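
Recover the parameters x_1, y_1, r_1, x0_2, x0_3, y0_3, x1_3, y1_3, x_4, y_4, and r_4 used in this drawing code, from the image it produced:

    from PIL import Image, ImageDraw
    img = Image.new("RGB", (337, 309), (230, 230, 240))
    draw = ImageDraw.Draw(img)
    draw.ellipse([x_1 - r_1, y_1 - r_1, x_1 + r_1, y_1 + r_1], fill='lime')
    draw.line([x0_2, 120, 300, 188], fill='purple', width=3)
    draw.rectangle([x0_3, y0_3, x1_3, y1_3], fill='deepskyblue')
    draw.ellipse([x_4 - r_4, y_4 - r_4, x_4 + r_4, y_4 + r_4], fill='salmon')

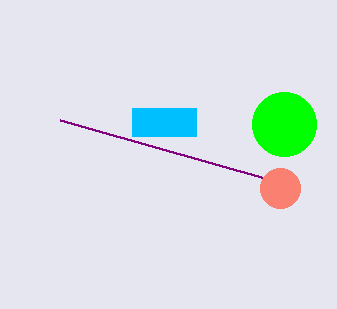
x_1 = 284; y_1 = 124; r_1 = 32; x0_2 = 60; x0_3 = 132; y0_3 = 108; x1_3 = 196; y1_3 = 136; x_4 = 280; y_4 = 188; r_4 = 20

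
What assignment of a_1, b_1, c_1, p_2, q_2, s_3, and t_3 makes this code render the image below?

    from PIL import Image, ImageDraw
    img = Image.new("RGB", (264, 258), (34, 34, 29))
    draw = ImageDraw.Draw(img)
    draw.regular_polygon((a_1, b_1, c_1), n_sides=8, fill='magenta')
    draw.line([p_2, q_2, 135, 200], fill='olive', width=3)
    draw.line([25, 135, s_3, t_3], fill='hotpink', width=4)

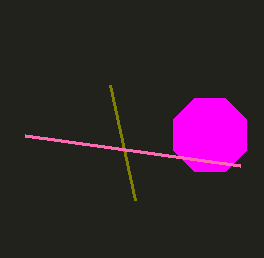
a_1 = 210; b_1 = 135; c_1 = 40; p_2 = 110; q_2 = 85; s_3 = 240; t_3 = 165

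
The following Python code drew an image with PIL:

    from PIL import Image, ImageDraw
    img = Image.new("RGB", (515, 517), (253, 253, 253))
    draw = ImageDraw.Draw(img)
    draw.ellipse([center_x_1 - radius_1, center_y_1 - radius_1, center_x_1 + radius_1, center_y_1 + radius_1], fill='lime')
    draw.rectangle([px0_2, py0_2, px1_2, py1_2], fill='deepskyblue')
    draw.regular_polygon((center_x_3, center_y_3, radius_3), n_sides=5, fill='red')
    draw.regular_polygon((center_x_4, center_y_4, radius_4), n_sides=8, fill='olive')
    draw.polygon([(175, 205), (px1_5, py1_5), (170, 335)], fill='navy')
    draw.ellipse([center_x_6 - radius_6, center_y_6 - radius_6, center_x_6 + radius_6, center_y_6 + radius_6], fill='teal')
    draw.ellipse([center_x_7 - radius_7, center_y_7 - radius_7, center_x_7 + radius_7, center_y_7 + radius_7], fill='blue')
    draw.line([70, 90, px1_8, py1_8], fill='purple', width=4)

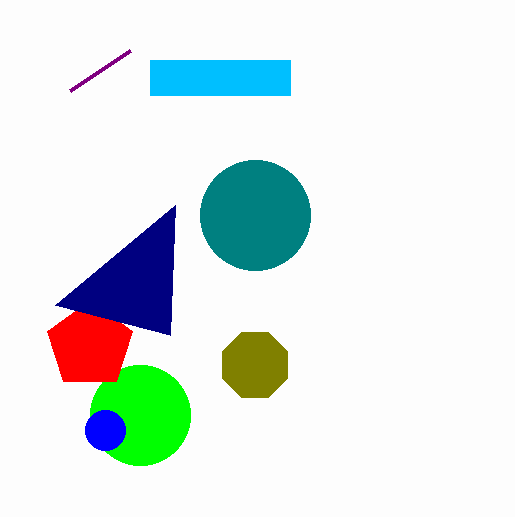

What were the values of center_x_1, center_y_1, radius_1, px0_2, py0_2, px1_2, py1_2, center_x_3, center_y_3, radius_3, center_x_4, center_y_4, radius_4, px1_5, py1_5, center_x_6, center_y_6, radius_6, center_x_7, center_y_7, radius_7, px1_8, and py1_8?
center_x_1 = 140; center_y_1 = 415; radius_1 = 50; px0_2 = 150; py0_2 = 60; px1_2 = 290; py1_2 = 95; center_x_3 = 90; center_y_3 = 345; radius_3 = 45; center_x_4 = 255; center_y_4 = 365; radius_4 = 35; px1_5 = 55; py1_5 = 305; center_x_6 = 255; center_y_6 = 215; radius_6 = 55; center_x_7 = 105; center_y_7 = 430; radius_7 = 20; px1_8 = 130; py1_8 = 50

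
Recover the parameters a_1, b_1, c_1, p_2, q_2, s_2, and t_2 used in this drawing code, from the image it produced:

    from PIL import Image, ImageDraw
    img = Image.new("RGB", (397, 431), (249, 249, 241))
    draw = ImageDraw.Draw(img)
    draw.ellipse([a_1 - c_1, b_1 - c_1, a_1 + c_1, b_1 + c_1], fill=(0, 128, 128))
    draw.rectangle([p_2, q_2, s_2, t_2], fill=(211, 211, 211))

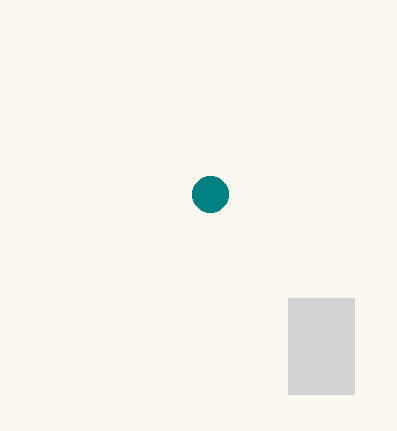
a_1 = 210; b_1 = 194; c_1 = 18; p_2 = 288; q_2 = 298; s_2 = 354; t_2 = 394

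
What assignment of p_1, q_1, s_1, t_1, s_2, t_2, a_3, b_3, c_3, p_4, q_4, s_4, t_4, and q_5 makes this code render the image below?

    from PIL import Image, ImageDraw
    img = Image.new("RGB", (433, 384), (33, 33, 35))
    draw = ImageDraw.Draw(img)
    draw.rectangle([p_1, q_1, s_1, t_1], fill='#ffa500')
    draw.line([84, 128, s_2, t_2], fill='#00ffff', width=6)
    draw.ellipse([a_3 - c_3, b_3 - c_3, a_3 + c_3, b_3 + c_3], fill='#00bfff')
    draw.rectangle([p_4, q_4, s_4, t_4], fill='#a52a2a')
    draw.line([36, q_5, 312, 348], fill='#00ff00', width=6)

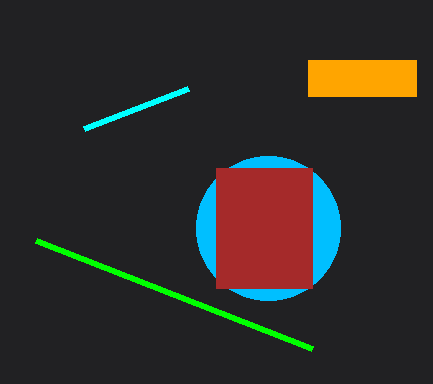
p_1 = 308
q_1 = 60
s_1 = 416
t_1 = 96
s_2 = 188
t_2 = 88
a_3 = 268
b_3 = 228
c_3 = 72
p_4 = 216
q_4 = 168
s_4 = 312
t_4 = 288
q_5 = 240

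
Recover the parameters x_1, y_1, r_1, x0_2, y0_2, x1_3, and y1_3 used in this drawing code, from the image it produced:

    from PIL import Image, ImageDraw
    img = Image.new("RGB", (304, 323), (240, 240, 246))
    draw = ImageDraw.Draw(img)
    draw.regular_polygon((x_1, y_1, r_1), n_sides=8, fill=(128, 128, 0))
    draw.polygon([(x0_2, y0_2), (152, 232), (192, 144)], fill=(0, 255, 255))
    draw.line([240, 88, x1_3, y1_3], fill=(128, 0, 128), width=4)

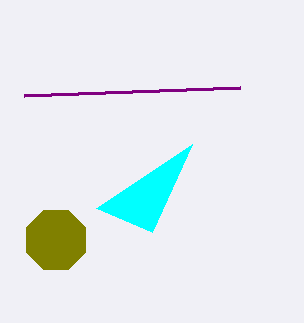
x_1 = 56, y_1 = 240, r_1 = 32, x0_2 = 96, y0_2 = 208, x1_3 = 24, y1_3 = 96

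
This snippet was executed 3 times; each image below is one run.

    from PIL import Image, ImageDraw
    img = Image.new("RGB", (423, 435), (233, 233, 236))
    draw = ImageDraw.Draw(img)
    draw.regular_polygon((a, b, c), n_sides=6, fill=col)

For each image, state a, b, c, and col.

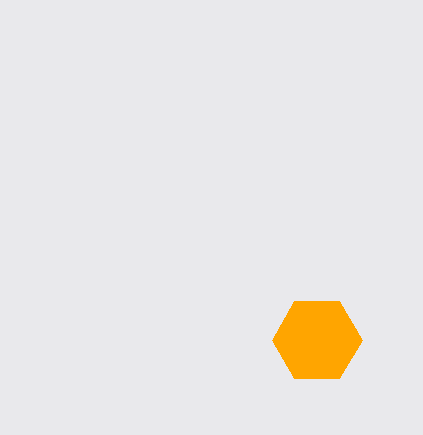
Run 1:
a = 317
b = 340
c = 45
col = 'orange'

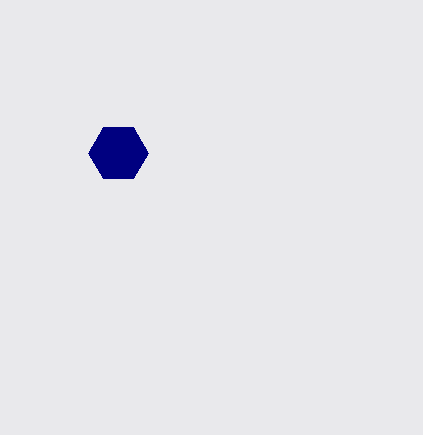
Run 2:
a = 118
b = 153
c = 30
col = 'navy'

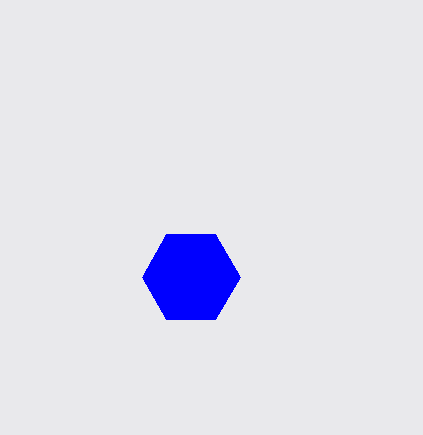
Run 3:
a = 191; b = 277; c = 49; col = 'blue'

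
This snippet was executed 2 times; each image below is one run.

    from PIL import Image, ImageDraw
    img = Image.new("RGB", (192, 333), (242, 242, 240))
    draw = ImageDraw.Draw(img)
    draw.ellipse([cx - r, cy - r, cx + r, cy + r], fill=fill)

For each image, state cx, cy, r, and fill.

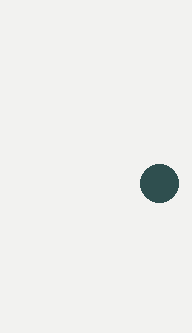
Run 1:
cx = 159, cy = 183, r = 19, fill = 'darkslategray'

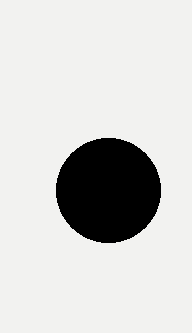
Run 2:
cx = 108, cy = 190, r = 52, fill = 'black'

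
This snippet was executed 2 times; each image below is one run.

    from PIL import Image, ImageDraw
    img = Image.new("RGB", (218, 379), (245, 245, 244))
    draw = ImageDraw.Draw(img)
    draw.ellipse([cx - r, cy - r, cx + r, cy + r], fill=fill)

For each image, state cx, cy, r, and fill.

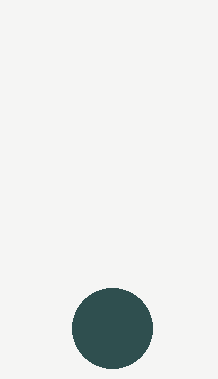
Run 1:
cx = 112
cy = 328
r = 40
fill = 'darkslategray'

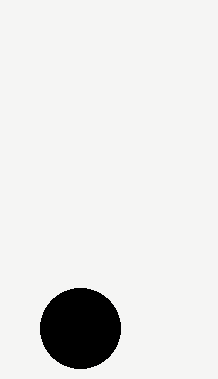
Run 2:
cx = 80; cy = 328; r = 40; fill = 'black'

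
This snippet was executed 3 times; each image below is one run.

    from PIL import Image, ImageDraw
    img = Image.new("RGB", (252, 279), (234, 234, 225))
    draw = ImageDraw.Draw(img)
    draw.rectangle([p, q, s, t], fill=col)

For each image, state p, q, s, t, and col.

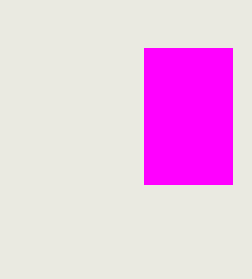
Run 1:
p = 144, q = 48, s = 232, t = 184, col = 'magenta'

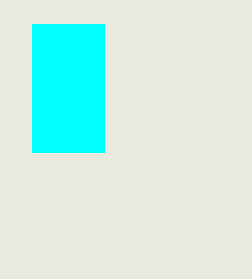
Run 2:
p = 32
q = 24
s = 104
t = 152
col = 'cyan'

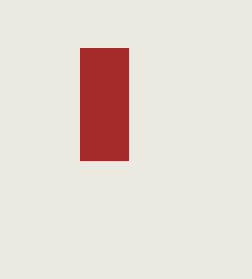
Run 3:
p = 80, q = 48, s = 128, t = 160, col = 'brown'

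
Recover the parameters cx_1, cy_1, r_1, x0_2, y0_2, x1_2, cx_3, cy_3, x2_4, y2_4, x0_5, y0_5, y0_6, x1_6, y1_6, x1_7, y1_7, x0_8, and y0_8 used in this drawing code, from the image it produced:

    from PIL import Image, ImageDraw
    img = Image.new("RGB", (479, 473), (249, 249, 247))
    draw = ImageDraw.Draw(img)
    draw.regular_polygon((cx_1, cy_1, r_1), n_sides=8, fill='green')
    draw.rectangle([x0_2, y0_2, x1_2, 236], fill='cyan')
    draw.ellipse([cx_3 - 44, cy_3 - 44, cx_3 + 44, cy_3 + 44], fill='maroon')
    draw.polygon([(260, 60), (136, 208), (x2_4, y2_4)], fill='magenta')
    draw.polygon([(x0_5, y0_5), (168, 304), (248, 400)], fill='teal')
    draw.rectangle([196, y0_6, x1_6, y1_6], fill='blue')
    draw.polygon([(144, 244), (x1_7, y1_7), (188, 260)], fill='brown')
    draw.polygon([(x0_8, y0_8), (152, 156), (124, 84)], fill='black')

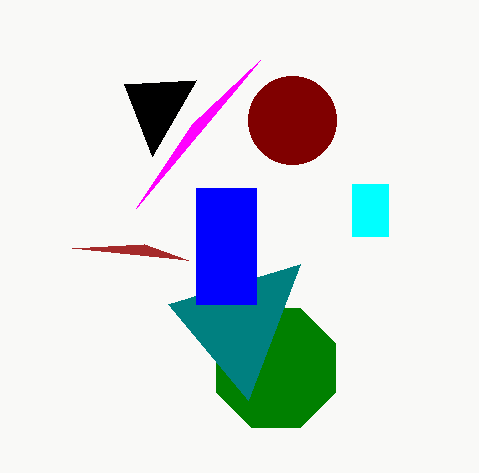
cx_1 = 276; cy_1 = 368; r_1 = 64; x0_2 = 352; y0_2 = 184; x1_2 = 388; cx_3 = 292; cy_3 = 120; x2_4 = 192; y2_4 = 124; x0_5 = 300; y0_5 = 264; y0_6 = 188; x1_6 = 256; y1_6 = 304; x1_7 = 72; y1_7 = 248; x0_8 = 196; y0_8 = 80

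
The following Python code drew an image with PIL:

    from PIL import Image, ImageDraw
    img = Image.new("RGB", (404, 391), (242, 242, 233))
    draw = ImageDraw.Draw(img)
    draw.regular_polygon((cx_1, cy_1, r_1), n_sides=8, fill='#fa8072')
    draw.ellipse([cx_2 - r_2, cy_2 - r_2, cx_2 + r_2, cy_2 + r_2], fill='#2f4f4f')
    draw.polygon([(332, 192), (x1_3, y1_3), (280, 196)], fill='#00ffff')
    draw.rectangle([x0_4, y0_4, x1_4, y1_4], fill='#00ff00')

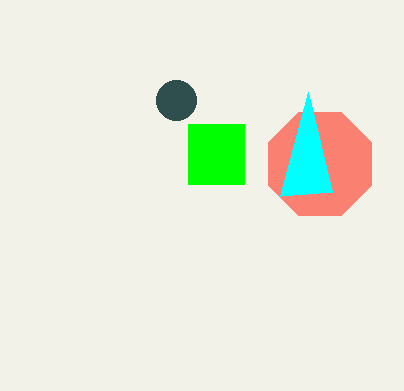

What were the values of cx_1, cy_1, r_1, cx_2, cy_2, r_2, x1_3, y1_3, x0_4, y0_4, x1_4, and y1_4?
cx_1 = 320; cy_1 = 164; r_1 = 56; cx_2 = 176; cy_2 = 100; r_2 = 20; x1_3 = 308; y1_3 = 92; x0_4 = 188; y0_4 = 124; x1_4 = 244; y1_4 = 184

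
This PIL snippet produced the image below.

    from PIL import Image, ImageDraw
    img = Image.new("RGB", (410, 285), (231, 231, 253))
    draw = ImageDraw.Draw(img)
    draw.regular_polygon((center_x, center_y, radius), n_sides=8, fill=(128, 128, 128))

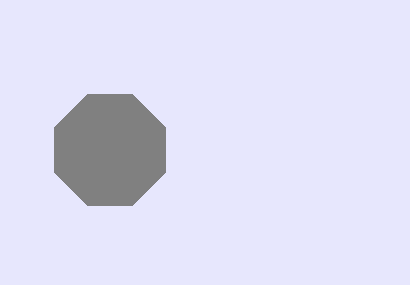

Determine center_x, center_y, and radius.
center_x = 110, center_y = 150, radius = 60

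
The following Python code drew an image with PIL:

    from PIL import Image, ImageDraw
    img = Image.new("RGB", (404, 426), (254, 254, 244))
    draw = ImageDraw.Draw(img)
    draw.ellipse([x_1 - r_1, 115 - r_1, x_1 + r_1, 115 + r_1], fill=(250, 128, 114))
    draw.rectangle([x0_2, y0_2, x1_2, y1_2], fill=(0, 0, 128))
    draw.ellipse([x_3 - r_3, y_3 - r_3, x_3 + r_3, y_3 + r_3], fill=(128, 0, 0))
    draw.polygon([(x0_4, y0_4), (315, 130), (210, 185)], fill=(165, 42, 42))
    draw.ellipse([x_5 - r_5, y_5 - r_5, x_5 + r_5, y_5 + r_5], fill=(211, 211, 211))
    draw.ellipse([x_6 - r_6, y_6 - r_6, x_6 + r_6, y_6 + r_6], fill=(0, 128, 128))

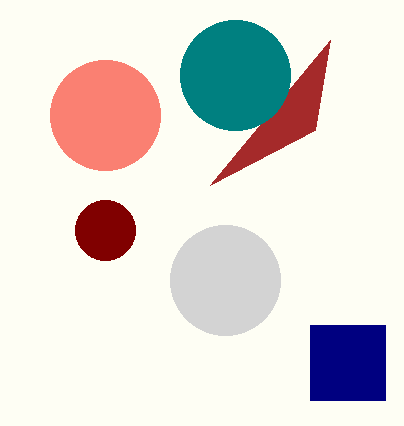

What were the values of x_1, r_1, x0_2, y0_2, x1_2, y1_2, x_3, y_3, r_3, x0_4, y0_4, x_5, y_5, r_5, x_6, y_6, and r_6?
x_1 = 105, r_1 = 55, x0_2 = 310, y0_2 = 325, x1_2 = 385, y1_2 = 400, x_3 = 105, y_3 = 230, r_3 = 30, x0_4 = 330, y0_4 = 40, x_5 = 225, y_5 = 280, r_5 = 55, x_6 = 235, y_6 = 75, r_6 = 55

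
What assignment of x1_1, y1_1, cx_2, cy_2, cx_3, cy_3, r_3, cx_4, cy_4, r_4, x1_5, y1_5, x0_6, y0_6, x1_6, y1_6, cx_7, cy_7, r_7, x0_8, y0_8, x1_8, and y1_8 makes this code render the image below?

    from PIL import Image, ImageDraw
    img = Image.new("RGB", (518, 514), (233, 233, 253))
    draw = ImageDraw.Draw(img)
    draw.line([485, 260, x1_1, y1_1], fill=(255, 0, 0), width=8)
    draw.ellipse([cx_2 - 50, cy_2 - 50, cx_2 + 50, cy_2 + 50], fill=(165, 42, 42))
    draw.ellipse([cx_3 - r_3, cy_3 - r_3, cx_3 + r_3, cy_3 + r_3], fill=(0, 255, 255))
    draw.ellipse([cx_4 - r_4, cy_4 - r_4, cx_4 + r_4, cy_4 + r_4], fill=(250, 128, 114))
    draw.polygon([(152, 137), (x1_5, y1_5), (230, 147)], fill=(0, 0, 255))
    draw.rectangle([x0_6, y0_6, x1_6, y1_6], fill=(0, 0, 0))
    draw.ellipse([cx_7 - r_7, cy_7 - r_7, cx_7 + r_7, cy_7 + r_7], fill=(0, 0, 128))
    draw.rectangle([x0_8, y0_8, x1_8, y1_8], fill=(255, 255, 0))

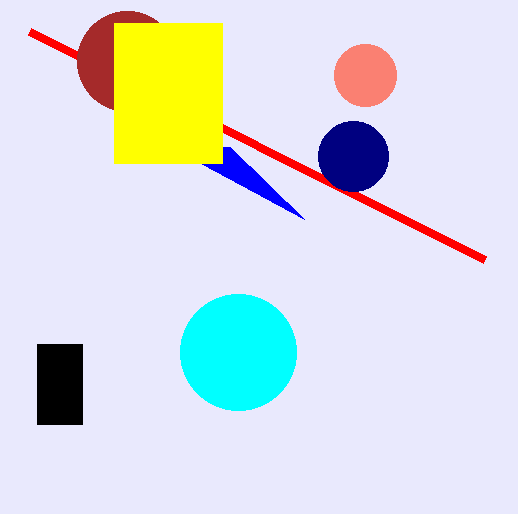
x1_1 = 30; y1_1 = 32; cx_2 = 127; cy_2 = 61; cx_3 = 238; cy_3 = 352; r_3 = 58; cx_4 = 365; cy_4 = 75; r_4 = 31; x1_5 = 304; y1_5 = 219; x0_6 = 37; y0_6 = 344; x1_6 = 82; y1_6 = 424; cx_7 = 353; cy_7 = 156; r_7 = 35; x0_8 = 114; y0_8 = 23; x1_8 = 222; y1_8 = 163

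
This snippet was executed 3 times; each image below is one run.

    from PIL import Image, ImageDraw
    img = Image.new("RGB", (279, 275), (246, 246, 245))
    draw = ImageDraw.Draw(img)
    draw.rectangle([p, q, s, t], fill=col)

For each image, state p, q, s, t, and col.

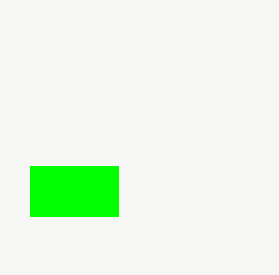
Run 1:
p = 30, q = 166, s = 118, t = 216, col = 'lime'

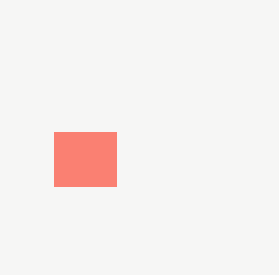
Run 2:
p = 54; q = 132; s = 116; t = 186; col = 'salmon'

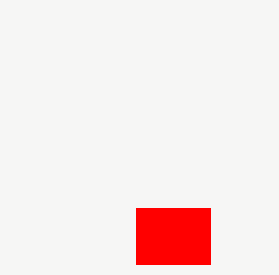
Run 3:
p = 136; q = 208; s = 210; t = 264; col = 'red'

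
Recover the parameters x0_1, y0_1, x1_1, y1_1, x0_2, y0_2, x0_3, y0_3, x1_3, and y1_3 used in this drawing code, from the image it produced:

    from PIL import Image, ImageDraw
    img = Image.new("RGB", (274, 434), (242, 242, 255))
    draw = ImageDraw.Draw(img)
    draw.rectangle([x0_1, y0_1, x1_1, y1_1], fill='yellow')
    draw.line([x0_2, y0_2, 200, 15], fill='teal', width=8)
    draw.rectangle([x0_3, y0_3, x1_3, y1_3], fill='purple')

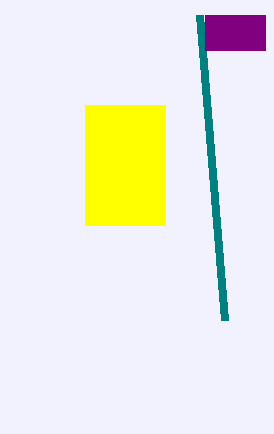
x0_1 = 85; y0_1 = 105; x1_1 = 165; y1_1 = 225; x0_2 = 225; y0_2 = 320; x0_3 = 205; y0_3 = 15; x1_3 = 265; y1_3 = 50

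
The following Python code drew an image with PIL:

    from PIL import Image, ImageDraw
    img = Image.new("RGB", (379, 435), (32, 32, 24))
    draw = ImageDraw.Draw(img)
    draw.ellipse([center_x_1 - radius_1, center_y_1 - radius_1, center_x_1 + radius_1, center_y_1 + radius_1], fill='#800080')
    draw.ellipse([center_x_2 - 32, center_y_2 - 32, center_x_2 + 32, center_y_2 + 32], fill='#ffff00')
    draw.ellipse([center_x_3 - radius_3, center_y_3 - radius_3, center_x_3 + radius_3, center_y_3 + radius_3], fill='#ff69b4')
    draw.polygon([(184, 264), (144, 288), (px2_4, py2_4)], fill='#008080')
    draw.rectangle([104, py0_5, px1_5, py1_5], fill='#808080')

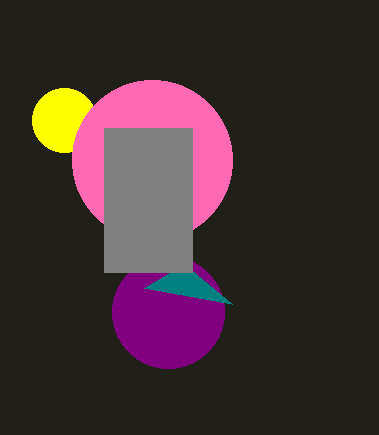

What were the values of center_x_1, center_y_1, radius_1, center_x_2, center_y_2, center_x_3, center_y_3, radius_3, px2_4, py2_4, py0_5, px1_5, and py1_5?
center_x_1 = 168; center_y_1 = 312; radius_1 = 56; center_x_2 = 64; center_y_2 = 120; center_x_3 = 152; center_y_3 = 160; radius_3 = 80; px2_4 = 232; py2_4 = 304; py0_5 = 128; px1_5 = 192; py1_5 = 272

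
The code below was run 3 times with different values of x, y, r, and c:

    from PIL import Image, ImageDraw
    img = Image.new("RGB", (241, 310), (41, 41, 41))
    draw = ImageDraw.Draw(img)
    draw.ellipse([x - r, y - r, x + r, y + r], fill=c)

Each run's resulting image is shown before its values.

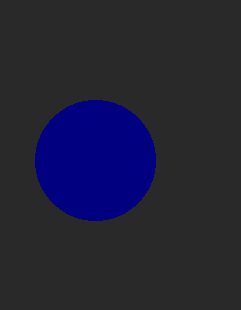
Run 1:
x = 95
y = 160
r = 60
c = 'navy'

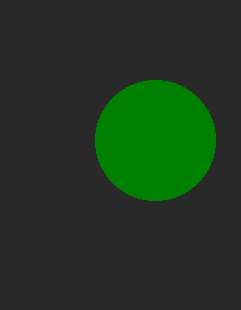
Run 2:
x = 155, y = 140, r = 60, c = 'green'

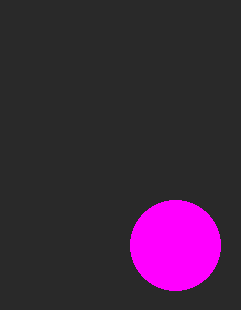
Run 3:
x = 175; y = 245; r = 45; c = 'magenta'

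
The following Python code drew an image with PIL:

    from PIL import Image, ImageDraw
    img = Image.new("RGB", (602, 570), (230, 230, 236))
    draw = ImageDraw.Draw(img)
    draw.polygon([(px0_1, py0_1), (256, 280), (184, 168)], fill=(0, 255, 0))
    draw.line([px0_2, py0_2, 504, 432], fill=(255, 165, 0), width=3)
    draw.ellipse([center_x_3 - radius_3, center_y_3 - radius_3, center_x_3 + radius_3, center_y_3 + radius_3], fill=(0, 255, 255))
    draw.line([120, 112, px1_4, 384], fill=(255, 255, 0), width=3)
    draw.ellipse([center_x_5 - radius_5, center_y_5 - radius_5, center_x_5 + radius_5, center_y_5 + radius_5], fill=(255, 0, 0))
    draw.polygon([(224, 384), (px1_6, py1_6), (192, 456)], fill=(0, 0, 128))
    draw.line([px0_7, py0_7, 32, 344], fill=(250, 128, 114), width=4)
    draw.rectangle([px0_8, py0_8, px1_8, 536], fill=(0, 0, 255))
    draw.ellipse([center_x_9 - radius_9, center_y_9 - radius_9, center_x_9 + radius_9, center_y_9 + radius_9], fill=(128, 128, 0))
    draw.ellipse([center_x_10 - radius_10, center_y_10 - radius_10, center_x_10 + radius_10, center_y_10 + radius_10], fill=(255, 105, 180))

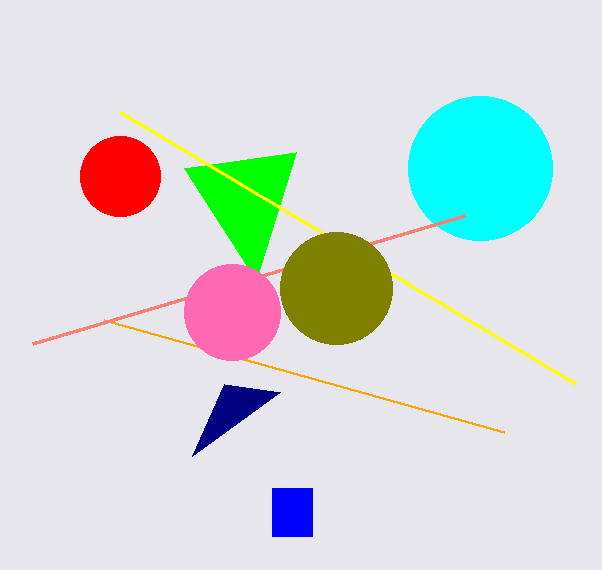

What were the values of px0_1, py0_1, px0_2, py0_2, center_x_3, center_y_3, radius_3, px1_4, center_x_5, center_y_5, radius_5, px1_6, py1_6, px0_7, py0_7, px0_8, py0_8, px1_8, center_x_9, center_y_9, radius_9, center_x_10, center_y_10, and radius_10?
px0_1 = 296
py0_1 = 152
px0_2 = 104
py0_2 = 320
center_x_3 = 480
center_y_3 = 168
radius_3 = 72
px1_4 = 576
center_x_5 = 120
center_y_5 = 176
radius_5 = 40
px1_6 = 280
py1_6 = 392
px0_7 = 464
py0_7 = 216
px0_8 = 272
py0_8 = 488
px1_8 = 312
center_x_9 = 336
center_y_9 = 288
radius_9 = 56
center_x_10 = 232
center_y_10 = 312
radius_10 = 48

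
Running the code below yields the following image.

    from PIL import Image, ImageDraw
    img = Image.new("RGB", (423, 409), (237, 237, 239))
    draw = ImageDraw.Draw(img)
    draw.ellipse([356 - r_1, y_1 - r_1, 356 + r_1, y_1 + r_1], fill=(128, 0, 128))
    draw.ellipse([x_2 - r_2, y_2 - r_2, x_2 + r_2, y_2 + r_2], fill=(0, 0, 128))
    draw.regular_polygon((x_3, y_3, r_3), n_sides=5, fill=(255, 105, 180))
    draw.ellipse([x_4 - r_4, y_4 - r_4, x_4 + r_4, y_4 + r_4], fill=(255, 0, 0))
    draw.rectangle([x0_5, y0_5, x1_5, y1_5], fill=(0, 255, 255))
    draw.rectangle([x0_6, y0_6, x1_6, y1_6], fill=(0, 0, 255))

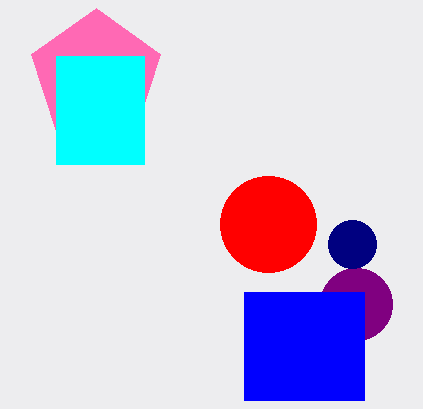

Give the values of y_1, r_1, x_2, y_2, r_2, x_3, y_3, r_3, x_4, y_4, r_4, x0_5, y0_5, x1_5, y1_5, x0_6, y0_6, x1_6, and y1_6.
y_1 = 304; r_1 = 36; x_2 = 352; y_2 = 244; r_2 = 24; x_3 = 96; y_3 = 76; r_3 = 68; x_4 = 268; y_4 = 224; r_4 = 48; x0_5 = 56; y0_5 = 56; x1_5 = 144; y1_5 = 164; x0_6 = 244; y0_6 = 292; x1_6 = 364; y1_6 = 400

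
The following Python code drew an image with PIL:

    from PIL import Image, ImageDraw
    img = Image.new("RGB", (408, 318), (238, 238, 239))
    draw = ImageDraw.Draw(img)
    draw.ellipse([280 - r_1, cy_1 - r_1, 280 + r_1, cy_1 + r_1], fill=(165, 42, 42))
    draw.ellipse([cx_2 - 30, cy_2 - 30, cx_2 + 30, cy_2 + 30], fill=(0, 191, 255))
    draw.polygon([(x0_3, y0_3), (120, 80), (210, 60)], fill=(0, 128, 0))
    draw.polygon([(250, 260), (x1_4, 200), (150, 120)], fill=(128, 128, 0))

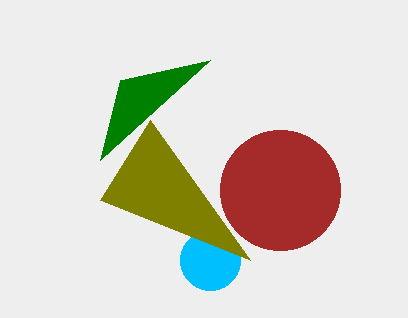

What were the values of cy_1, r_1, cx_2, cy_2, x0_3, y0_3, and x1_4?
cy_1 = 190
r_1 = 60
cx_2 = 210
cy_2 = 260
x0_3 = 100
y0_3 = 160
x1_4 = 100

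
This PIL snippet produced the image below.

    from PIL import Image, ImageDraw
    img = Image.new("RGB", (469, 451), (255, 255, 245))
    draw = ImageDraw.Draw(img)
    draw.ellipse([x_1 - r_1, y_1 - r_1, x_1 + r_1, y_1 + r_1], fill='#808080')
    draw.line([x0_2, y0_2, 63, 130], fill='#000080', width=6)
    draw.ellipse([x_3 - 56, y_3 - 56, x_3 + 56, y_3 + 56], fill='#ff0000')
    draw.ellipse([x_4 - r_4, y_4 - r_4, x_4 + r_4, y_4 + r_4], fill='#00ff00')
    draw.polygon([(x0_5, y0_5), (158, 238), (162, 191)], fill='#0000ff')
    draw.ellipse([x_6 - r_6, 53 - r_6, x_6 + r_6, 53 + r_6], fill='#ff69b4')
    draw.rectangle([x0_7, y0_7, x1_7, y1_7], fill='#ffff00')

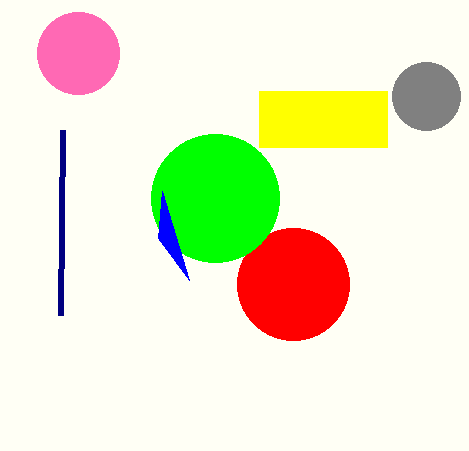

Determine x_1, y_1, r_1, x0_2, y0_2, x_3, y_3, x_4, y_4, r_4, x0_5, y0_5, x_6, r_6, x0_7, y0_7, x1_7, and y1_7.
x_1 = 426
y_1 = 96
r_1 = 34
x0_2 = 61
y0_2 = 315
x_3 = 293
y_3 = 284
x_4 = 215
y_4 = 198
r_4 = 64
x0_5 = 189
y0_5 = 280
x_6 = 78
r_6 = 41
x0_7 = 259
y0_7 = 91
x1_7 = 387
y1_7 = 147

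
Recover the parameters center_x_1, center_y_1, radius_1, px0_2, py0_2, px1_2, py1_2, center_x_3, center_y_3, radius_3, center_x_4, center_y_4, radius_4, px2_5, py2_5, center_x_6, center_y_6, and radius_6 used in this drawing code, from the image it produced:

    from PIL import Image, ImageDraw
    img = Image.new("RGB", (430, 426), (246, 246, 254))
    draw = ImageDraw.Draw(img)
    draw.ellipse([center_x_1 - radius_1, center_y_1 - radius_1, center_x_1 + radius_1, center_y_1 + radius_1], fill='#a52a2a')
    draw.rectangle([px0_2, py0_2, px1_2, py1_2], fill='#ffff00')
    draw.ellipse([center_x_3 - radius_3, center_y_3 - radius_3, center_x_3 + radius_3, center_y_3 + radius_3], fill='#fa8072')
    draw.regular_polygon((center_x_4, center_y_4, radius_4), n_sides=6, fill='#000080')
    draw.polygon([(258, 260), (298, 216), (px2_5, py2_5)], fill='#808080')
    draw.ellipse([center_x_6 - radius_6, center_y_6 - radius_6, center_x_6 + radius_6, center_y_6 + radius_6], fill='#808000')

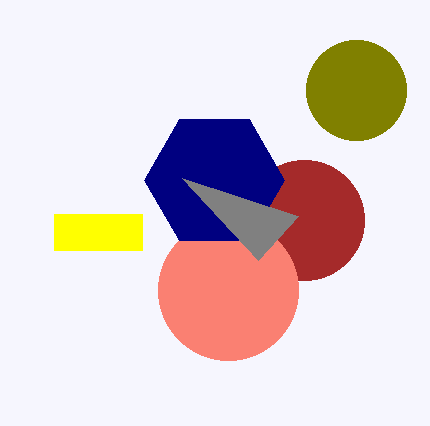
center_x_1 = 304, center_y_1 = 220, radius_1 = 60, px0_2 = 54, py0_2 = 214, px1_2 = 142, py1_2 = 250, center_x_3 = 228, center_y_3 = 290, radius_3 = 70, center_x_4 = 214, center_y_4 = 180, radius_4 = 70, px2_5 = 182, py2_5 = 178, center_x_6 = 356, center_y_6 = 90, radius_6 = 50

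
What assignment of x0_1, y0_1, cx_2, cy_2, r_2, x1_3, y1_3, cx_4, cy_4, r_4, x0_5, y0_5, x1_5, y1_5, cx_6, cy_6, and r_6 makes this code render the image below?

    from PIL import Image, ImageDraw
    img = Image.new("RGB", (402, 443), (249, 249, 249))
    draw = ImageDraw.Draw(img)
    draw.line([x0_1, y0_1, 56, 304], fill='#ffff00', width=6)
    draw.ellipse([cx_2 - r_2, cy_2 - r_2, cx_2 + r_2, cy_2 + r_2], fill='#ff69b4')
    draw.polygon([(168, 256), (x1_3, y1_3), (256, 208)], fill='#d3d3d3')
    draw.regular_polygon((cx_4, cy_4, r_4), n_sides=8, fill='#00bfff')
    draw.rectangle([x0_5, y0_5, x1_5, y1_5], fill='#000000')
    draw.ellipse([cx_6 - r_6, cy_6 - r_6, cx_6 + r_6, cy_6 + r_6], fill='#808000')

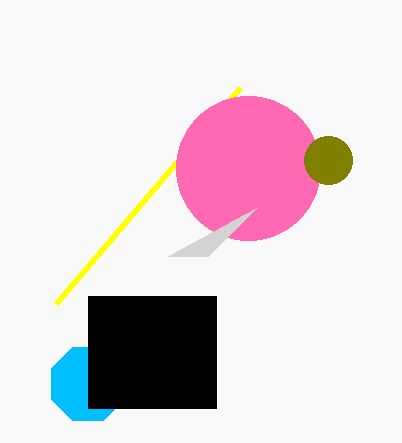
x0_1 = 240
y0_1 = 88
cx_2 = 248
cy_2 = 168
r_2 = 72
x1_3 = 208
y1_3 = 256
cx_4 = 88
cy_4 = 384
r_4 = 40
x0_5 = 88
y0_5 = 296
x1_5 = 216
y1_5 = 408
cx_6 = 328
cy_6 = 160
r_6 = 24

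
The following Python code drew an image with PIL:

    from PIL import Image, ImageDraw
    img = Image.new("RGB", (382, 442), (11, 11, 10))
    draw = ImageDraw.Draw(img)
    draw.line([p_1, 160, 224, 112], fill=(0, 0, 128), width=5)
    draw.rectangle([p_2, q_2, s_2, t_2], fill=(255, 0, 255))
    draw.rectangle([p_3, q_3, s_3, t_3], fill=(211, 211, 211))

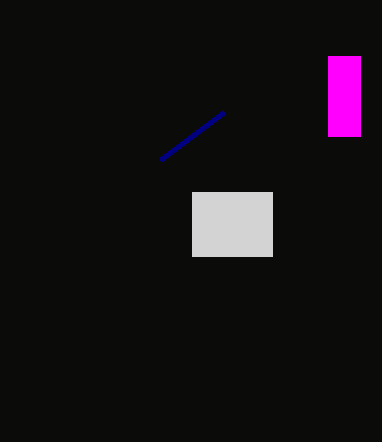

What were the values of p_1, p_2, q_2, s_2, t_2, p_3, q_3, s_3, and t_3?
p_1 = 160; p_2 = 328; q_2 = 56; s_2 = 360; t_2 = 136; p_3 = 192; q_3 = 192; s_3 = 272; t_3 = 256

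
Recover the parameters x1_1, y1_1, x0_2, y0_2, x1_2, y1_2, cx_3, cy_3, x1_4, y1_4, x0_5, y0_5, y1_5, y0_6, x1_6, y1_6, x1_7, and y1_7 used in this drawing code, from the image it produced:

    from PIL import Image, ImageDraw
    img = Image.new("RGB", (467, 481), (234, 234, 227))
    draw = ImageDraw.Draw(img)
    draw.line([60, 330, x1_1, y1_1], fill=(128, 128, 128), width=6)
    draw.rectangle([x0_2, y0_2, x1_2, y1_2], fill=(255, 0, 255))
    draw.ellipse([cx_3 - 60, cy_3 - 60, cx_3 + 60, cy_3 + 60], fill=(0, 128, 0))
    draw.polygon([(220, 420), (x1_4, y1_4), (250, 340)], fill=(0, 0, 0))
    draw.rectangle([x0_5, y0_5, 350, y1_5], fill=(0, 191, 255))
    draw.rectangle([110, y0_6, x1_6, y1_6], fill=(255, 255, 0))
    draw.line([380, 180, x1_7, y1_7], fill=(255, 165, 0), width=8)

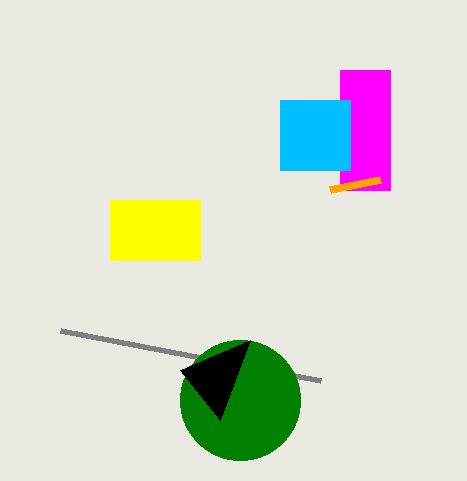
x1_1 = 320; y1_1 = 380; x0_2 = 340; y0_2 = 70; x1_2 = 390; y1_2 = 190; cx_3 = 240; cy_3 = 400; x1_4 = 180; y1_4 = 370; x0_5 = 280; y0_5 = 100; y1_5 = 170; y0_6 = 200; x1_6 = 200; y1_6 = 260; x1_7 = 330; y1_7 = 190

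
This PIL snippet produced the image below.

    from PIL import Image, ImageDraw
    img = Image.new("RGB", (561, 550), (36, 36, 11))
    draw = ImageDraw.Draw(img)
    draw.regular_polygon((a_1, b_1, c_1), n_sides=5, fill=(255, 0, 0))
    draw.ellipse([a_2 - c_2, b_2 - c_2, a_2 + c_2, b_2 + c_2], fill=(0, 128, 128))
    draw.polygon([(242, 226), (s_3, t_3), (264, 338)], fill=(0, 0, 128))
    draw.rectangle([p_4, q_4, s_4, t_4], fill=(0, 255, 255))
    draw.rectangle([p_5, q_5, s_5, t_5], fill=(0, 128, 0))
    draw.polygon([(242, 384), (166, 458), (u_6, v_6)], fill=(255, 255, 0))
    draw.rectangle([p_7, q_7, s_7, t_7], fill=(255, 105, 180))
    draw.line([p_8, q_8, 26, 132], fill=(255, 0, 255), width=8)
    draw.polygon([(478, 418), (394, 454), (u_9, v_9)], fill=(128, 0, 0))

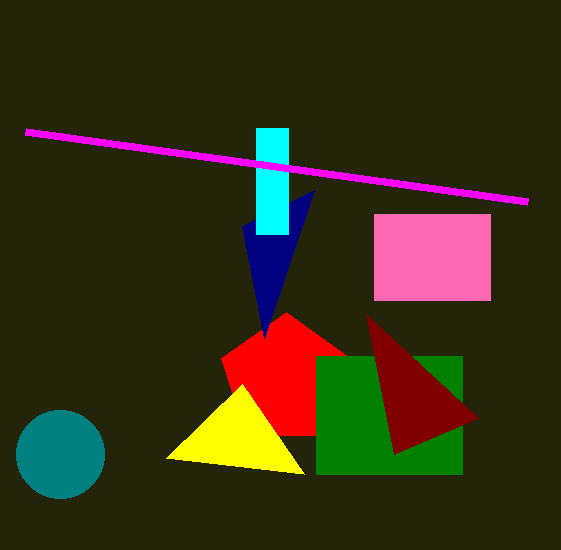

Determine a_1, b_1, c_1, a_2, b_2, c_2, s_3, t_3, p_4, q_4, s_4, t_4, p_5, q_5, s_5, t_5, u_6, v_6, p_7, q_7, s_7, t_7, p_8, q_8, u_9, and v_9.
a_1 = 286, b_1 = 380, c_1 = 68, a_2 = 60, b_2 = 454, c_2 = 44, s_3 = 314, t_3 = 190, p_4 = 256, q_4 = 128, s_4 = 288, t_4 = 234, p_5 = 316, q_5 = 356, s_5 = 462, t_5 = 474, u_6 = 304, v_6 = 474, p_7 = 374, q_7 = 214, s_7 = 490, t_7 = 300, p_8 = 528, q_8 = 202, u_9 = 366, v_9 = 314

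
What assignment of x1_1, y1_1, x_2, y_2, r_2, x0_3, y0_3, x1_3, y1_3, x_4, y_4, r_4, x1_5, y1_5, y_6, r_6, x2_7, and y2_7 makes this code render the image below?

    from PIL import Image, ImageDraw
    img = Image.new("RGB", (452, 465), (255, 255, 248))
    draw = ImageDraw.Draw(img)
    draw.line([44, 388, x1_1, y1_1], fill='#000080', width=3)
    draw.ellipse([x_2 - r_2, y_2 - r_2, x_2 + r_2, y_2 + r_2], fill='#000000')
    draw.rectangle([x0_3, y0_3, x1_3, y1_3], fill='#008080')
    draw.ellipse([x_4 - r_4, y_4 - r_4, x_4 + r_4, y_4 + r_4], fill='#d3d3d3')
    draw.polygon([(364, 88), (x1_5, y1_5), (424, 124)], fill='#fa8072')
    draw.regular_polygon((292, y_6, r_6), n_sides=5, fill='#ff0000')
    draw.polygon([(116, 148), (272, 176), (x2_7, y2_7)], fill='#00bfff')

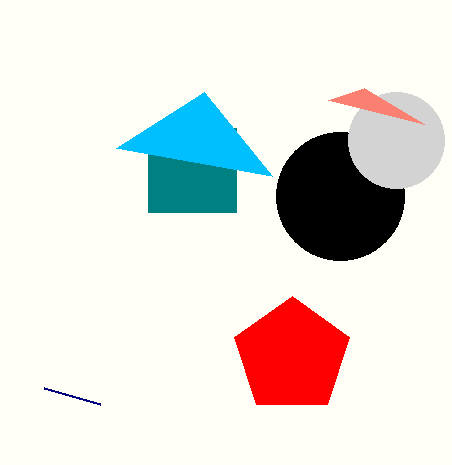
x1_1 = 100; y1_1 = 404; x_2 = 340; y_2 = 196; r_2 = 64; x0_3 = 148; y0_3 = 128; x1_3 = 236; y1_3 = 212; x_4 = 396; y_4 = 140; r_4 = 48; x1_5 = 328; y1_5 = 100; y_6 = 356; r_6 = 60; x2_7 = 204; y2_7 = 92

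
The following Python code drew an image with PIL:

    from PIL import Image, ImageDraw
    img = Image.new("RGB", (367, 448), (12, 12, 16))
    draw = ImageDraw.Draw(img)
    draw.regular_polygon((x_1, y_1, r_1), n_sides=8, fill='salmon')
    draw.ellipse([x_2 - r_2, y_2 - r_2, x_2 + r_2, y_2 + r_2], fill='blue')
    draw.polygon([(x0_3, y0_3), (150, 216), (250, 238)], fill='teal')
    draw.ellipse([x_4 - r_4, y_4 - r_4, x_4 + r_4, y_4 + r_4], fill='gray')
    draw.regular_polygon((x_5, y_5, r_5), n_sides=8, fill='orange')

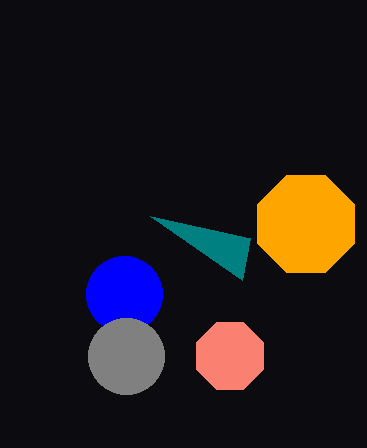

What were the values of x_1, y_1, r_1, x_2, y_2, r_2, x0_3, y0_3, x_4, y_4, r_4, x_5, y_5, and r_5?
x_1 = 230, y_1 = 356, r_1 = 36, x_2 = 124, y_2 = 294, r_2 = 38, x0_3 = 242, y0_3 = 280, x_4 = 126, y_4 = 356, r_4 = 38, x_5 = 306, y_5 = 224, r_5 = 52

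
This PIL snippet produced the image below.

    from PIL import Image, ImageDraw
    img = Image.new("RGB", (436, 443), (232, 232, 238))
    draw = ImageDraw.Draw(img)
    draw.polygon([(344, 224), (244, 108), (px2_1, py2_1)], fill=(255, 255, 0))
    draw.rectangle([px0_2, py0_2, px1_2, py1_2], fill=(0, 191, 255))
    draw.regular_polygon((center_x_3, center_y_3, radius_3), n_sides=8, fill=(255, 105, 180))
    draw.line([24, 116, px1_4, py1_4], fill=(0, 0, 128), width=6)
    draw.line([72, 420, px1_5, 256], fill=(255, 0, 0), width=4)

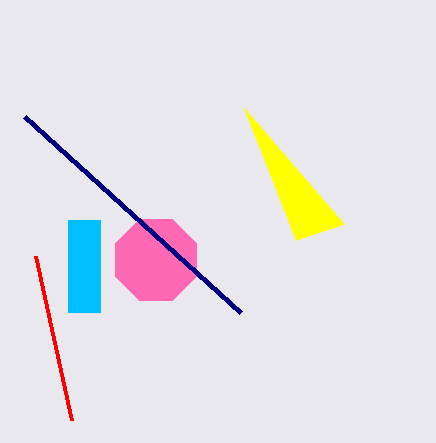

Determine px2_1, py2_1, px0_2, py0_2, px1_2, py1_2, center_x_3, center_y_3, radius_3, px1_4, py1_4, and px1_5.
px2_1 = 296; py2_1 = 240; px0_2 = 68; py0_2 = 220; px1_2 = 100; py1_2 = 312; center_x_3 = 156; center_y_3 = 260; radius_3 = 44; px1_4 = 240; py1_4 = 312; px1_5 = 36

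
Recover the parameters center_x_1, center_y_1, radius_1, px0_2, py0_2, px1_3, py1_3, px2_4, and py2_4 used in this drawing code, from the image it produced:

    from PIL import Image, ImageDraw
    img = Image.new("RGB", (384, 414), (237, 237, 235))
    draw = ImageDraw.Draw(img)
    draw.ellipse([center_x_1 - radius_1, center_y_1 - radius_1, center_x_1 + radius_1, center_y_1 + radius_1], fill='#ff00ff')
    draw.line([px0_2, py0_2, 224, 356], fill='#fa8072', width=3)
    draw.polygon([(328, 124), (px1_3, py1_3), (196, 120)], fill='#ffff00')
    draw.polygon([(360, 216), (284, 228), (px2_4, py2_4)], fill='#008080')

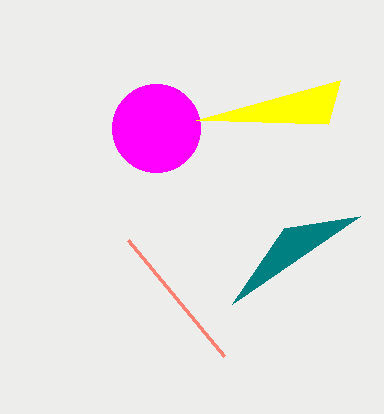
center_x_1 = 156
center_y_1 = 128
radius_1 = 44
px0_2 = 128
py0_2 = 240
px1_3 = 340
py1_3 = 80
px2_4 = 232
py2_4 = 304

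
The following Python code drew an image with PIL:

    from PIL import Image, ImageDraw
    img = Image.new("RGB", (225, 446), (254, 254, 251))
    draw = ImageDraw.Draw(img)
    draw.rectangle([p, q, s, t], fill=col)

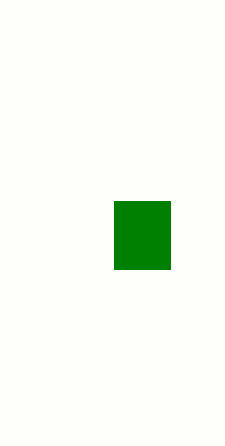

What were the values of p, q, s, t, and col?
p = 114, q = 201, s = 170, t = 269, col = 'green'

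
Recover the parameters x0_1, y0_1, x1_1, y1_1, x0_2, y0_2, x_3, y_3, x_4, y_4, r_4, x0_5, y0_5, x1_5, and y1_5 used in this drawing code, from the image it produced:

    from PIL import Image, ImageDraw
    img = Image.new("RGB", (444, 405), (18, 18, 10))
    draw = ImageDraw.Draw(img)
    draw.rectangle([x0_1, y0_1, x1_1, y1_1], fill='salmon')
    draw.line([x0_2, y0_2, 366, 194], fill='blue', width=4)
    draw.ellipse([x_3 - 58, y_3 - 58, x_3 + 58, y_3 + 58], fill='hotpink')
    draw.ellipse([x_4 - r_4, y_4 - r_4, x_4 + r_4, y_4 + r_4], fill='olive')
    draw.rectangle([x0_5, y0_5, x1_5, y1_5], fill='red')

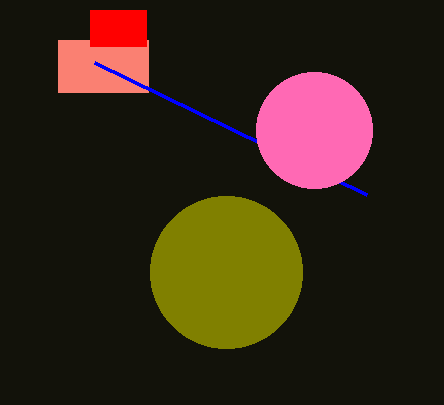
x0_1 = 58
y0_1 = 40
x1_1 = 148
y1_1 = 92
x0_2 = 94
y0_2 = 62
x_3 = 314
y_3 = 130
x_4 = 226
y_4 = 272
r_4 = 76
x0_5 = 90
y0_5 = 10
x1_5 = 146
y1_5 = 46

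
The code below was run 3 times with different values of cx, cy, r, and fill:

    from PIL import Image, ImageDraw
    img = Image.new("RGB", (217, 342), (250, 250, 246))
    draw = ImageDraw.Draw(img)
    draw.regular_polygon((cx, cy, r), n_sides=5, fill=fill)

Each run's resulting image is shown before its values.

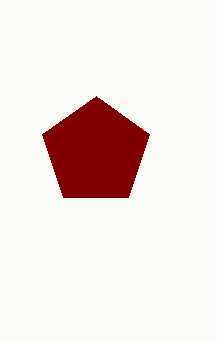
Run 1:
cx = 96
cy = 152
r = 56
fill = 'maroon'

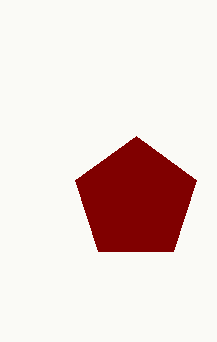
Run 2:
cx = 136
cy = 200
r = 64
fill = 'maroon'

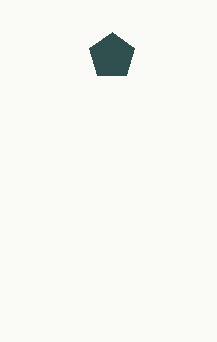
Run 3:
cx = 112, cy = 56, r = 24, fill = 'darkslategray'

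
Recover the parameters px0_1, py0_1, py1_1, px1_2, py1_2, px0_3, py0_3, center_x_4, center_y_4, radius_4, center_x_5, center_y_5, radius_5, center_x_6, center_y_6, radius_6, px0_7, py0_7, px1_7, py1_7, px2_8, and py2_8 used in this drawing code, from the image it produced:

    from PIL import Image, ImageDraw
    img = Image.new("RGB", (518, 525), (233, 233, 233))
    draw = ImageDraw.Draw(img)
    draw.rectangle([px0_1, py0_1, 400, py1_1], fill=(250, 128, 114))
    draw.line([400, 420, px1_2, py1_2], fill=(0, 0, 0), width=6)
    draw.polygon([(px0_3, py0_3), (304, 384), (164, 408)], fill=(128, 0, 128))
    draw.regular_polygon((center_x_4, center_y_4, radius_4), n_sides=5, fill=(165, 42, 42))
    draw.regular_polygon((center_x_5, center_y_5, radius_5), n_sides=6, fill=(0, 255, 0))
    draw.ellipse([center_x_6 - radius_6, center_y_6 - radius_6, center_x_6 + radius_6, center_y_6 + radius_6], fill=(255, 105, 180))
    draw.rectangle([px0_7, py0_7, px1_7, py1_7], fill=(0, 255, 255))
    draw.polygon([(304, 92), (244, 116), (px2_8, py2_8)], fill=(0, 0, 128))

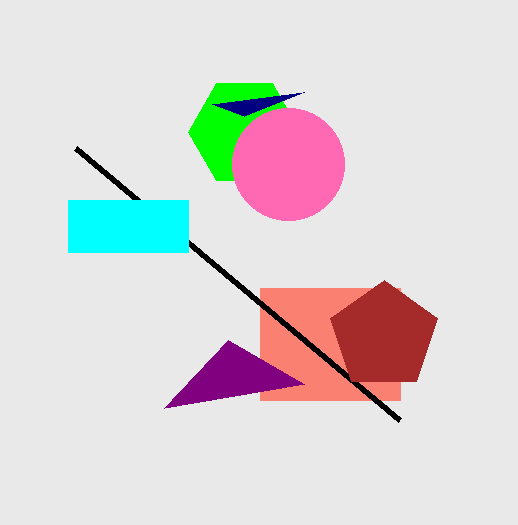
px0_1 = 260, py0_1 = 288, py1_1 = 400, px1_2 = 76, py1_2 = 148, px0_3 = 228, py0_3 = 340, center_x_4 = 384, center_y_4 = 336, radius_4 = 56, center_x_5 = 244, center_y_5 = 132, radius_5 = 56, center_x_6 = 288, center_y_6 = 164, radius_6 = 56, px0_7 = 68, py0_7 = 200, px1_7 = 188, py1_7 = 252, px2_8 = 212, py2_8 = 104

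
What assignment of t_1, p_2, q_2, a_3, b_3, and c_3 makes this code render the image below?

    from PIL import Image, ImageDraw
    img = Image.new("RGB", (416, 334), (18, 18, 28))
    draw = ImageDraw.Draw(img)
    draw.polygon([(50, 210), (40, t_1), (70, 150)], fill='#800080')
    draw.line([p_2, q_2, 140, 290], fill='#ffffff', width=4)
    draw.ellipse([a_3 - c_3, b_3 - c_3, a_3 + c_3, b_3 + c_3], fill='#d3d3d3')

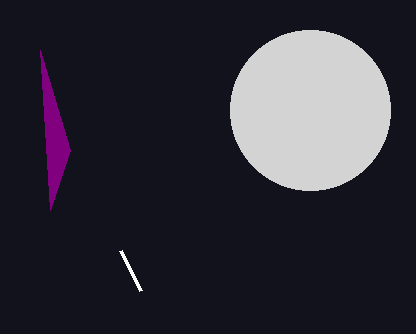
t_1 = 50
p_2 = 120
q_2 = 250
a_3 = 310
b_3 = 110
c_3 = 80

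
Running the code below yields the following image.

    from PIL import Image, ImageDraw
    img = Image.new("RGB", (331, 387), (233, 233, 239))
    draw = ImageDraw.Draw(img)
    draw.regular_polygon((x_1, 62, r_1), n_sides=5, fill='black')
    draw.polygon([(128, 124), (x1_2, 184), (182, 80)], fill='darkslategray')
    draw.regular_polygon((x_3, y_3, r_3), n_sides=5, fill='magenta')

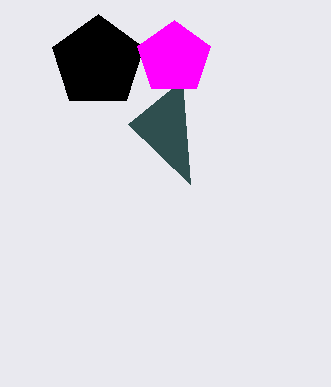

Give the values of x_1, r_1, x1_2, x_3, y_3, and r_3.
x_1 = 98; r_1 = 48; x1_2 = 190; x_3 = 174; y_3 = 58; r_3 = 38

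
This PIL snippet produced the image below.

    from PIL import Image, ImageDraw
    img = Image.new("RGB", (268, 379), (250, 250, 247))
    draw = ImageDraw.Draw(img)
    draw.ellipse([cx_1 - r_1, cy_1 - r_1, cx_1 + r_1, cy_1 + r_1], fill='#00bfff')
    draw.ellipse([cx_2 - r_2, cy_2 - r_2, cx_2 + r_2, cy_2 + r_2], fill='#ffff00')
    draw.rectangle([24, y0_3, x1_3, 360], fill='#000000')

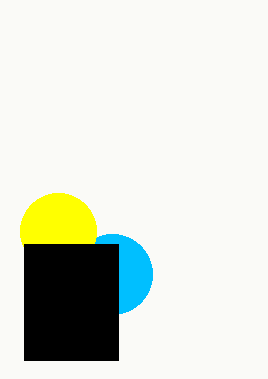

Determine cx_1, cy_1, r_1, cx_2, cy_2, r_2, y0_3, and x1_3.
cx_1 = 112; cy_1 = 274; r_1 = 40; cx_2 = 58; cy_2 = 231; r_2 = 38; y0_3 = 244; x1_3 = 118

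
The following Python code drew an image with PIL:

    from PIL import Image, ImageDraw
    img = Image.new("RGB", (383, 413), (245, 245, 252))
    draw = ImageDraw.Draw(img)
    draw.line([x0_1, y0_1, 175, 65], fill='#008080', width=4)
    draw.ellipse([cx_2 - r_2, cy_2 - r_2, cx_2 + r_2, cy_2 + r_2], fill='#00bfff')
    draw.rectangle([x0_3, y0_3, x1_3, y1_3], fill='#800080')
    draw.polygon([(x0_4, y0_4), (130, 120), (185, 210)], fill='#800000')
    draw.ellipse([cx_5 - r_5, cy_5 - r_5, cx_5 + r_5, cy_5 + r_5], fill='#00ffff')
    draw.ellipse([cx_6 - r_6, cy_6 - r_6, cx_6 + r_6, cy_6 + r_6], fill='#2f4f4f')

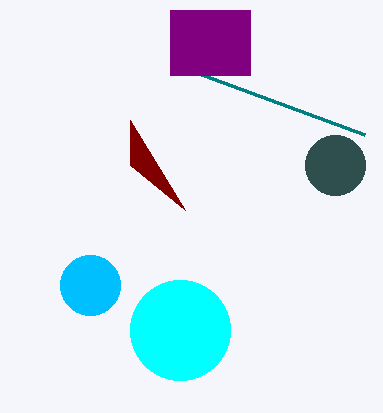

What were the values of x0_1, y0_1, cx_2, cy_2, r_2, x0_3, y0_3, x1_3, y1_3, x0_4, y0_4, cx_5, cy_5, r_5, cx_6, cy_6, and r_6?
x0_1 = 365; y0_1 = 135; cx_2 = 90; cy_2 = 285; r_2 = 30; x0_3 = 170; y0_3 = 10; x1_3 = 250; y1_3 = 75; x0_4 = 130; y0_4 = 165; cx_5 = 180; cy_5 = 330; r_5 = 50; cx_6 = 335; cy_6 = 165; r_6 = 30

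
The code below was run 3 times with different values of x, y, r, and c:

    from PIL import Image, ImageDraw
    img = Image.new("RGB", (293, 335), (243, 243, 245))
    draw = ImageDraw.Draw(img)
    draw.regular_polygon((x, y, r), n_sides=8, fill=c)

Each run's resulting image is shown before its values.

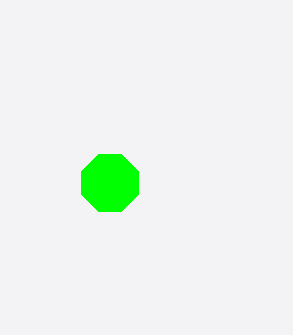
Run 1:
x = 110
y = 183
r = 31
c = 'lime'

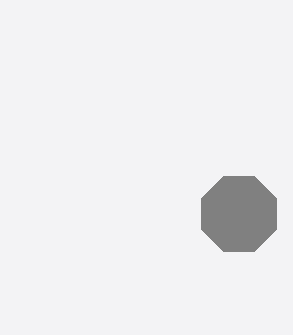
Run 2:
x = 239
y = 214
r = 41
c = 'gray'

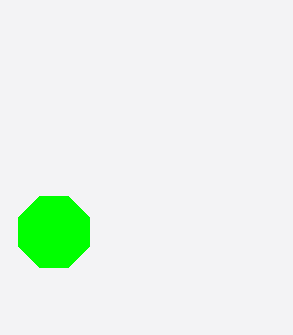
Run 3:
x = 54, y = 232, r = 38, c = 'lime'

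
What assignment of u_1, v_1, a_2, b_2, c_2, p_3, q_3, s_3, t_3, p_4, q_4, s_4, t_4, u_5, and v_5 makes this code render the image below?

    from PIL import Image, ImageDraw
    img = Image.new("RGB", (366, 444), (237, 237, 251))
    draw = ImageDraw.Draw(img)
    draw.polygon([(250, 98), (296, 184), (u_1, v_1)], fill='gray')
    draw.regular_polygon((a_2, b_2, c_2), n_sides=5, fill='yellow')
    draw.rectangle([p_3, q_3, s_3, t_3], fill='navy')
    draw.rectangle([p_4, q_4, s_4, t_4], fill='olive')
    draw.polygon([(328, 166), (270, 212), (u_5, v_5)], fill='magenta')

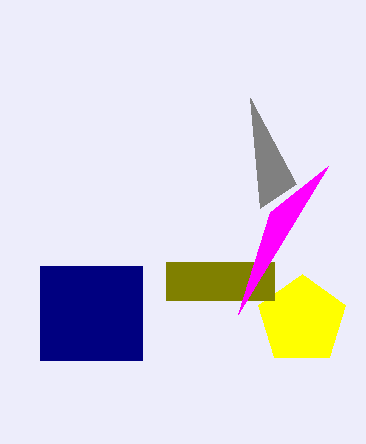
u_1 = 260
v_1 = 208
a_2 = 302
b_2 = 320
c_2 = 46
p_3 = 40
q_3 = 266
s_3 = 142
t_3 = 360
p_4 = 166
q_4 = 262
s_4 = 274
t_4 = 300
u_5 = 238
v_5 = 314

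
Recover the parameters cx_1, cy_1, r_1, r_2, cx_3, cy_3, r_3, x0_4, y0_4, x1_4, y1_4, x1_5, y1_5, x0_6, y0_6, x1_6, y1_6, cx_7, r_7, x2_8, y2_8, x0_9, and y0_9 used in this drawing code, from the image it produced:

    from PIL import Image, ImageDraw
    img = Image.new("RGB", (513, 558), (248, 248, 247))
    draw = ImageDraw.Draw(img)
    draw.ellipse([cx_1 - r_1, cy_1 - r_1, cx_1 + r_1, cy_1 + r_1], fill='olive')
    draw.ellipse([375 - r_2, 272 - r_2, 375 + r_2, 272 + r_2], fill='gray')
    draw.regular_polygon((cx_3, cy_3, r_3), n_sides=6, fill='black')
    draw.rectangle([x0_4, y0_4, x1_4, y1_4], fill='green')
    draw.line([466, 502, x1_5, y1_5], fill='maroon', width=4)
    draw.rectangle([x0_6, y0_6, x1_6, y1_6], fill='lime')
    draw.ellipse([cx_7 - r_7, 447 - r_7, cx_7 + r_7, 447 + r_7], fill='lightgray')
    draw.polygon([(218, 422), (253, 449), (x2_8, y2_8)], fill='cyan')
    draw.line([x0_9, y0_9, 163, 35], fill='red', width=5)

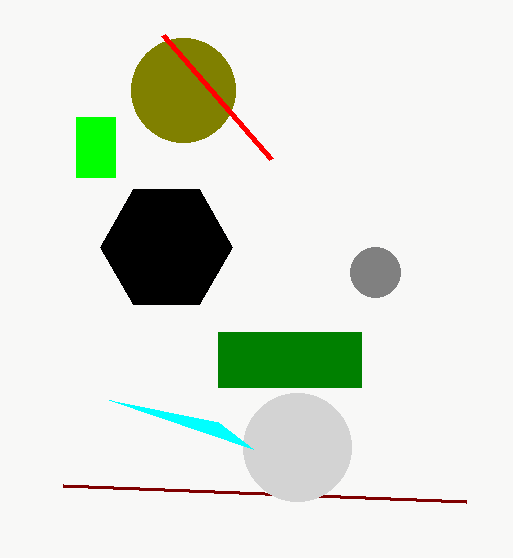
cx_1 = 183
cy_1 = 90
r_1 = 52
r_2 = 25
cx_3 = 166
cy_3 = 247
r_3 = 66
x0_4 = 218
y0_4 = 332
x1_4 = 361
y1_4 = 387
x1_5 = 63
y1_5 = 486
x0_6 = 76
y0_6 = 117
x1_6 = 115
y1_6 = 177
cx_7 = 297
r_7 = 54
x2_8 = 109
y2_8 = 400
x0_9 = 271
y0_9 = 159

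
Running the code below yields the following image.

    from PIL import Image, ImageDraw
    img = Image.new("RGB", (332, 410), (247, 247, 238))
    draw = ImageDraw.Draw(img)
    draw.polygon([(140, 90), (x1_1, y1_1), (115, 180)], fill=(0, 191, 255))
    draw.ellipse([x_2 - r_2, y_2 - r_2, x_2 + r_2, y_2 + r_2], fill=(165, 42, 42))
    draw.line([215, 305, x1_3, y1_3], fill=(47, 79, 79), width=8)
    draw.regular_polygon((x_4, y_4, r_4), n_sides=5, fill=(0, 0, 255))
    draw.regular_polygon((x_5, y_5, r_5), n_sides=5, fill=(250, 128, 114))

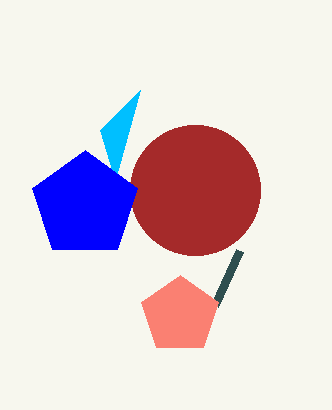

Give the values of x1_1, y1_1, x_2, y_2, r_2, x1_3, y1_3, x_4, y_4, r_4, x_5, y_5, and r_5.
x1_1 = 100, y1_1 = 130, x_2 = 195, y_2 = 190, r_2 = 65, x1_3 = 240, y1_3 = 250, x_4 = 85, y_4 = 205, r_4 = 55, x_5 = 180, y_5 = 315, r_5 = 40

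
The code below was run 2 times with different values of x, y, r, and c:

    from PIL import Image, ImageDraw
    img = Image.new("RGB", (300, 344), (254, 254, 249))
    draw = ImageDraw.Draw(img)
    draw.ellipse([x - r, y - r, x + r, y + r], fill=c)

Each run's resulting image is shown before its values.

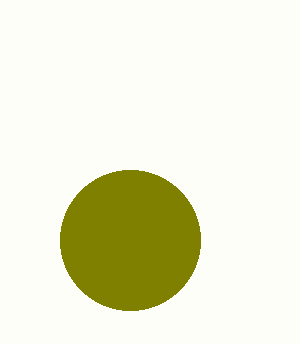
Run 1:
x = 130
y = 240
r = 70
c = 'olive'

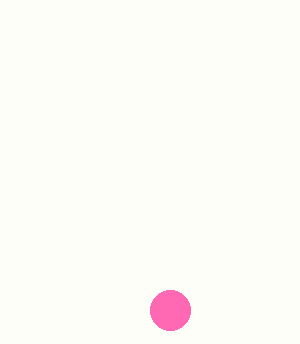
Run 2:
x = 170
y = 310
r = 20
c = 'hotpink'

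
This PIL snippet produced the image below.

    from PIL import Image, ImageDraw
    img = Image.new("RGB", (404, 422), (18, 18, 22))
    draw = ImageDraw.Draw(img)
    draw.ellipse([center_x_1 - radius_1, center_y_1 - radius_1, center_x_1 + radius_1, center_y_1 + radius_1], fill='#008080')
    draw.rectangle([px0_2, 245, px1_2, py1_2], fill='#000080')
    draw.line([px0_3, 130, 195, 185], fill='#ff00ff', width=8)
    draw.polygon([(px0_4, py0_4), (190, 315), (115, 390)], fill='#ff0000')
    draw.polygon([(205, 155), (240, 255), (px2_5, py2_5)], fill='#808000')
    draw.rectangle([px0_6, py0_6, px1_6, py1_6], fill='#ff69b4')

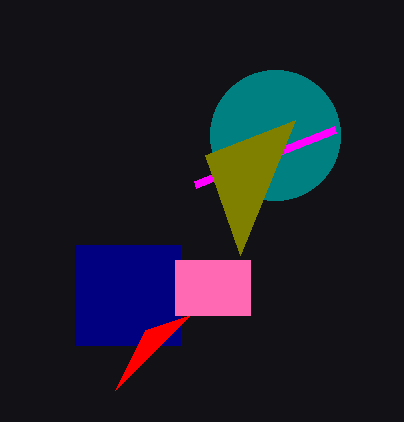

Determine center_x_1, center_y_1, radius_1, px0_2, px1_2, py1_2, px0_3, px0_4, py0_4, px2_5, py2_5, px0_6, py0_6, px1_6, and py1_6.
center_x_1 = 275; center_y_1 = 135; radius_1 = 65; px0_2 = 75; px1_2 = 180; py1_2 = 345; px0_3 = 335; px0_4 = 145; py0_4 = 330; px2_5 = 295; py2_5 = 120; px0_6 = 175; py0_6 = 260; px1_6 = 250; py1_6 = 315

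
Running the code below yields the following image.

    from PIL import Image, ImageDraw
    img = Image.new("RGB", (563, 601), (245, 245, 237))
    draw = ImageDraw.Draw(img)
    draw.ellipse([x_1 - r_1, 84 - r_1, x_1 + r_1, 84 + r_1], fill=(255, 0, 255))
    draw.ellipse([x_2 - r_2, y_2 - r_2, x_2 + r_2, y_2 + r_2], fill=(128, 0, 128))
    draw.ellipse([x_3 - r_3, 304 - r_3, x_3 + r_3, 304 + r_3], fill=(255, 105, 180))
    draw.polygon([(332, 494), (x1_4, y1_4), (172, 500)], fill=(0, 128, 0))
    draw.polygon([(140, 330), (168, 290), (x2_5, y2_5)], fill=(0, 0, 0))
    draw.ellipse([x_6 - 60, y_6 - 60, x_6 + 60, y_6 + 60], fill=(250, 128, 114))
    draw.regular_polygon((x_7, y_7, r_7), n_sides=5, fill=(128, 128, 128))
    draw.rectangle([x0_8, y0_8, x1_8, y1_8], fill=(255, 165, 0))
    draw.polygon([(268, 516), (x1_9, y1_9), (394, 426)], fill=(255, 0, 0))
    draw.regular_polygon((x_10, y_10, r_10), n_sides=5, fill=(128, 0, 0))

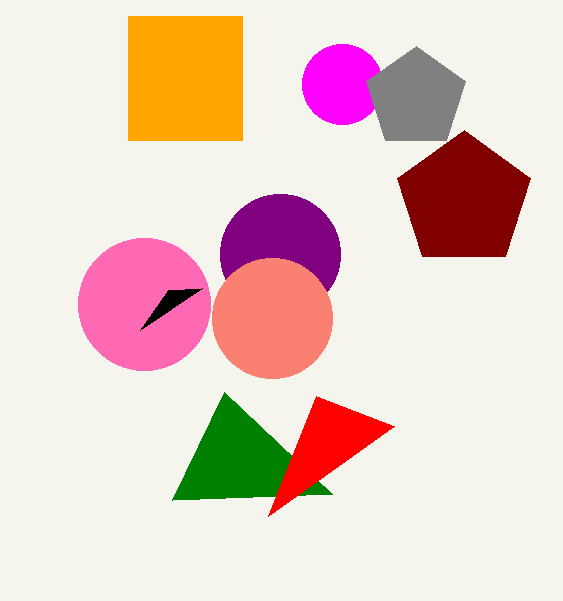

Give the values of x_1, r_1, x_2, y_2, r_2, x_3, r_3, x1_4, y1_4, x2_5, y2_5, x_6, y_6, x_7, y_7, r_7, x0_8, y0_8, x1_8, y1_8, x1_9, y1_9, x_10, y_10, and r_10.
x_1 = 342; r_1 = 40; x_2 = 280; y_2 = 254; r_2 = 60; x_3 = 144; r_3 = 66; x1_4 = 224; y1_4 = 392; x2_5 = 202; y2_5 = 288; x_6 = 272; y_6 = 318; x_7 = 416; y_7 = 98; r_7 = 52; x0_8 = 128; y0_8 = 16; x1_8 = 242; y1_8 = 140; x1_9 = 316; y1_9 = 396; x_10 = 464; y_10 = 200; r_10 = 70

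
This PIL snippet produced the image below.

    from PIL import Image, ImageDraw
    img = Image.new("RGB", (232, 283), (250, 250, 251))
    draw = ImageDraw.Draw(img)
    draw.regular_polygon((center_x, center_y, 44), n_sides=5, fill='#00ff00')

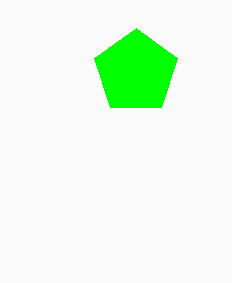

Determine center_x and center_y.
center_x = 136; center_y = 72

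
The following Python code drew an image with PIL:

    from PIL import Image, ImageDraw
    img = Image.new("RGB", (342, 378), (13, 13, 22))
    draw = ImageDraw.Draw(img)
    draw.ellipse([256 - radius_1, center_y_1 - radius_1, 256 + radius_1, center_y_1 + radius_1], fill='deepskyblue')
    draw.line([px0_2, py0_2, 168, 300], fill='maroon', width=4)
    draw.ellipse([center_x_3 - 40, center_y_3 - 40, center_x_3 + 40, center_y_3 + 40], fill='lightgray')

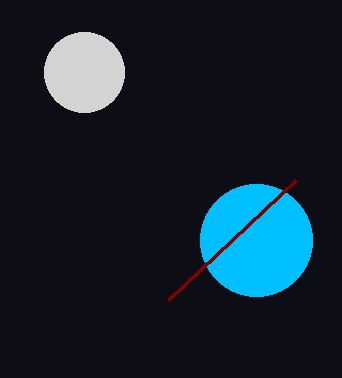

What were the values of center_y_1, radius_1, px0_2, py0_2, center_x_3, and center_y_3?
center_y_1 = 240, radius_1 = 56, px0_2 = 296, py0_2 = 180, center_x_3 = 84, center_y_3 = 72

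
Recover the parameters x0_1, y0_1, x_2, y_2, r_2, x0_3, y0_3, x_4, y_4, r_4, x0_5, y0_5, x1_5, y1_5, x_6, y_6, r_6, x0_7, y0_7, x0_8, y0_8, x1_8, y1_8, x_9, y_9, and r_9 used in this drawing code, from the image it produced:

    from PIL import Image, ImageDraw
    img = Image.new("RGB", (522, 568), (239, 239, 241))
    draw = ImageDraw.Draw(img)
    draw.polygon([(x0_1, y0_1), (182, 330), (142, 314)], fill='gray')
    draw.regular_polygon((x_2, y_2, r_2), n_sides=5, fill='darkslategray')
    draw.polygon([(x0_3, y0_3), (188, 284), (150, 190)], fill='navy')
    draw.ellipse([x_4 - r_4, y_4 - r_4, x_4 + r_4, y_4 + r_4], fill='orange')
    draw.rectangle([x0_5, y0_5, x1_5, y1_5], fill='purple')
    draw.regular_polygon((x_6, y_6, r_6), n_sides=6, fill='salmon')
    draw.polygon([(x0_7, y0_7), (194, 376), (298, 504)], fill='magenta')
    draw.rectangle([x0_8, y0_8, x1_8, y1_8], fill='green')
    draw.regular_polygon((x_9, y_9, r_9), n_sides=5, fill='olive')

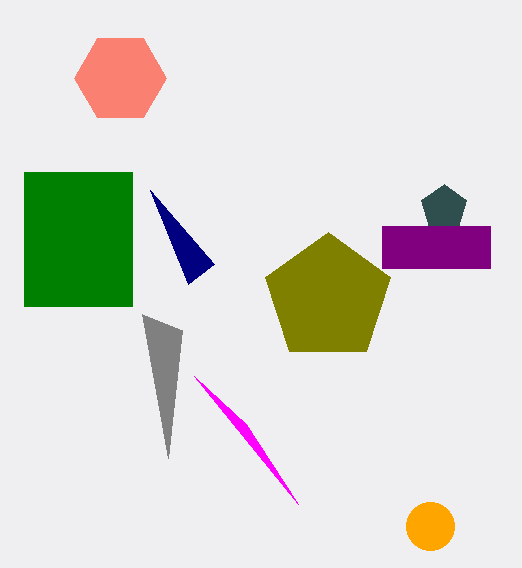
x0_1 = 168; y0_1 = 458; x_2 = 444; y_2 = 208; r_2 = 24; x0_3 = 214; y0_3 = 264; x_4 = 430; y_4 = 526; r_4 = 24; x0_5 = 382; y0_5 = 226; x1_5 = 490; y1_5 = 268; x_6 = 120; y_6 = 78; r_6 = 46; x0_7 = 246; y0_7 = 424; x0_8 = 24; y0_8 = 172; x1_8 = 132; y1_8 = 306; x_9 = 328; y_9 = 298; r_9 = 66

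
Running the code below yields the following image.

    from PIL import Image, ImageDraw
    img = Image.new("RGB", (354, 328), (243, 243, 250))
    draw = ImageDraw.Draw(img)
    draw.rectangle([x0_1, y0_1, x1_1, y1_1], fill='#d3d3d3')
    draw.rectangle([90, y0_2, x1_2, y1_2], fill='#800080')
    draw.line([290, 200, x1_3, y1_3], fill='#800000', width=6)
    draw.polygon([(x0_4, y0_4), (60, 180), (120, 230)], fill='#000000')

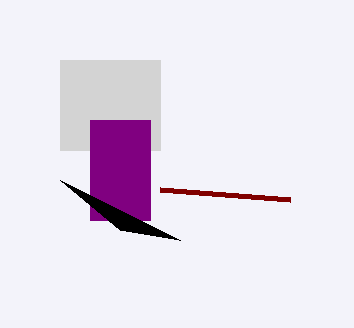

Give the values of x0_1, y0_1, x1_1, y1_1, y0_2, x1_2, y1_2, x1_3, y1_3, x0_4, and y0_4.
x0_1 = 60, y0_1 = 60, x1_1 = 160, y1_1 = 150, y0_2 = 120, x1_2 = 150, y1_2 = 220, x1_3 = 160, y1_3 = 190, x0_4 = 180, y0_4 = 240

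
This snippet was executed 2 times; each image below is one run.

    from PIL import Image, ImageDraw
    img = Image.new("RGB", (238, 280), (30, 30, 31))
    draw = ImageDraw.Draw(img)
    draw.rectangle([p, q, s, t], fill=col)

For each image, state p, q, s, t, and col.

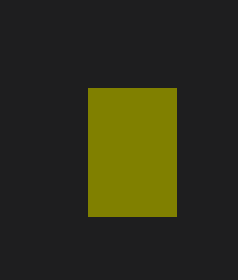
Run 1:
p = 88, q = 88, s = 176, t = 216, col = 'olive'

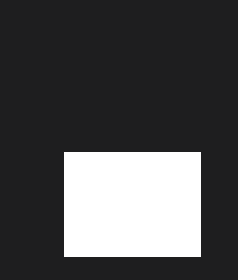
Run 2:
p = 64; q = 152; s = 200; t = 256; col = 'white'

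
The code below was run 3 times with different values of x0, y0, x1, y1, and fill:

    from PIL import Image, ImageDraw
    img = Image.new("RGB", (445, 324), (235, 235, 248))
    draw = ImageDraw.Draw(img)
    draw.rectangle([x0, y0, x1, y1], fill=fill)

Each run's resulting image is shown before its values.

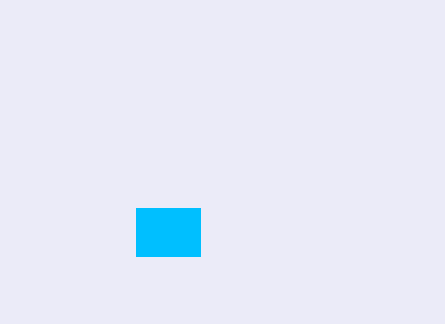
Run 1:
x0 = 136
y0 = 208
x1 = 200
y1 = 256
fill = 'deepskyblue'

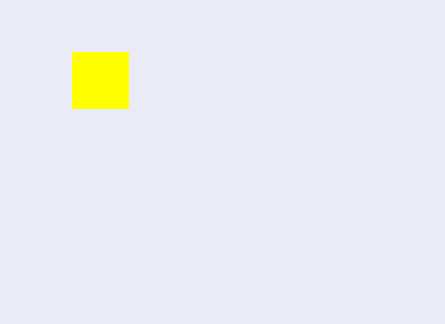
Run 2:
x0 = 72
y0 = 52
x1 = 128
y1 = 108
fill = 'yellow'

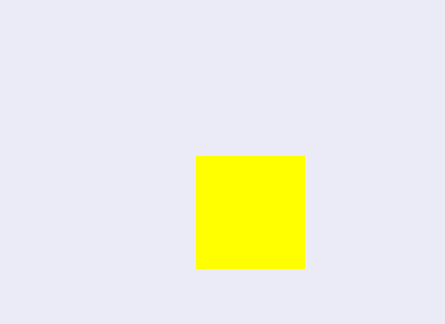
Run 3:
x0 = 196, y0 = 156, x1 = 304, y1 = 268, fill = 'yellow'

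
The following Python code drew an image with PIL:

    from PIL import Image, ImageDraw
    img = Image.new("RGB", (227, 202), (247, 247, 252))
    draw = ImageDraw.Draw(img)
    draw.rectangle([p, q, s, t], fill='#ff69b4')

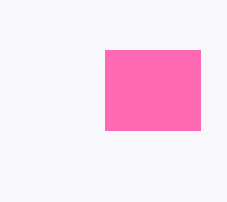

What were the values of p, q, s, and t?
p = 105
q = 50
s = 200
t = 130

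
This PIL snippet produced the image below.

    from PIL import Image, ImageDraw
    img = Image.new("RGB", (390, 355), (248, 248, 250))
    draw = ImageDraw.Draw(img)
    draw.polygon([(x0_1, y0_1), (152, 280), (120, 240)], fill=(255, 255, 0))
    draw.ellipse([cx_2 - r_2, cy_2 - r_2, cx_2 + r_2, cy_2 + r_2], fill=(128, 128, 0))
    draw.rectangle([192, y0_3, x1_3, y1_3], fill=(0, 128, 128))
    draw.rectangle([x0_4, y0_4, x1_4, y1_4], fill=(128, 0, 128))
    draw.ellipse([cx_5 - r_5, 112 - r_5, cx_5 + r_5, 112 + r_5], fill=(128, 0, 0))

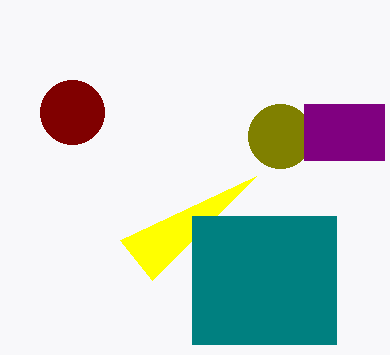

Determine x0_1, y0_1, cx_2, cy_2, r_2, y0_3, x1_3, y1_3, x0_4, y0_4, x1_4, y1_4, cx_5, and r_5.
x0_1 = 256; y0_1 = 176; cx_2 = 280; cy_2 = 136; r_2 = 32; y0_3 = 216; x1_3 = 336; y1_3 = 344; x0_4 = 304; y0_4 = 104; x1_4 = 384; y1_4 = 160; cx_5 = 72; r_5 = 32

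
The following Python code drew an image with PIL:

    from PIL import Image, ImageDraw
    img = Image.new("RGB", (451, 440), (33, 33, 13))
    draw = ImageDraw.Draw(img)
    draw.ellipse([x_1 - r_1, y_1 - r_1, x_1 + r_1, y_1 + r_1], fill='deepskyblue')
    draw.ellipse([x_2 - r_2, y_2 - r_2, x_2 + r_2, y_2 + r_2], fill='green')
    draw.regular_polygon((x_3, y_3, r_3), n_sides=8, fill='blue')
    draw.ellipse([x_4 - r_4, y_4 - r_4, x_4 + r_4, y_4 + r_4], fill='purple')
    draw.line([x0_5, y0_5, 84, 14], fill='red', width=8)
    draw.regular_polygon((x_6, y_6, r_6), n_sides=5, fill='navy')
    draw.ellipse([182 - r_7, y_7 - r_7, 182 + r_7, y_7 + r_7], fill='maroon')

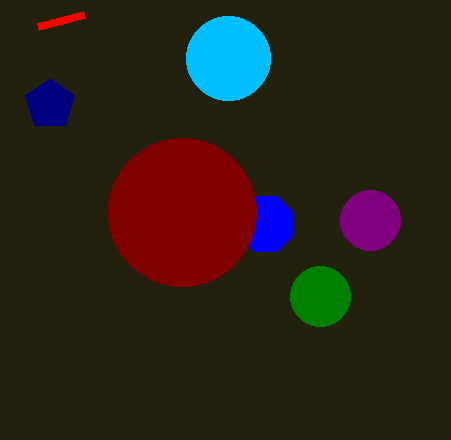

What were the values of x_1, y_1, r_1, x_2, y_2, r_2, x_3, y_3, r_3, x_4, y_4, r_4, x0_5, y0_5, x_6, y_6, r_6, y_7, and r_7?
x_1 = 228, y_1 = 58, r_1 = 42, x_2 = 320, y_2 = 296, r_2 = 30, x_3 = 266, y_3 = 224, r_3 = 30, x_4 = 370, y_4 = 220, r_4 = 30, x0_5 = 38, y0_5 = 26, x_6 = 50, y_6 = 104, r_6 = 26, y_7 = 212, r_7 = 74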